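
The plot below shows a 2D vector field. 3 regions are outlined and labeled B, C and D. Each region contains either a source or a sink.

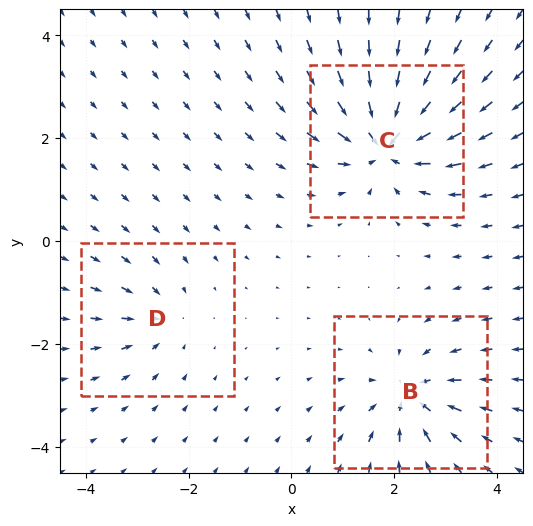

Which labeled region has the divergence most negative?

C

Divergence at each region's feature centre — B: about -4, C: about -6, D: about -3. Region C is most negative.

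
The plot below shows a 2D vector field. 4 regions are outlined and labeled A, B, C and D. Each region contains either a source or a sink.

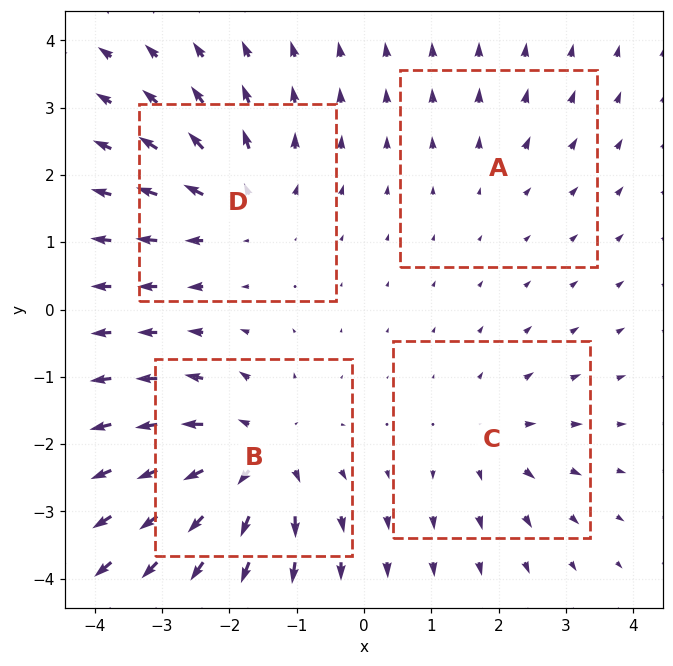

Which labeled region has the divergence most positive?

Divergence at each region's feature centre — A: about +2, B: about +7, C: about +4, D: about +5. Region B is most positive.

B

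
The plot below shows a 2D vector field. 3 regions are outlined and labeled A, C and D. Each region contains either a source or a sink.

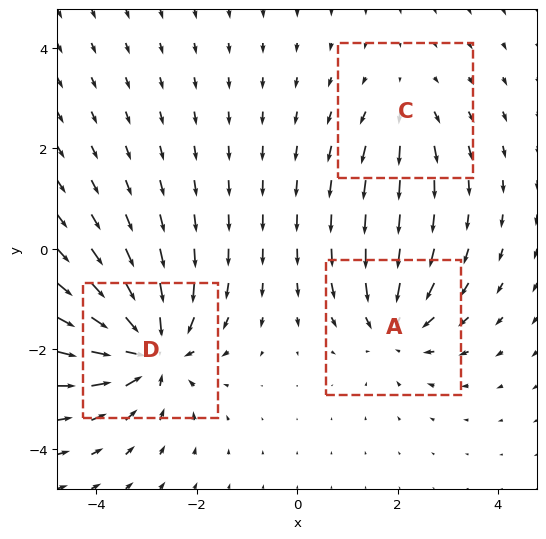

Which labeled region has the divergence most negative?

Divergence at each region's feature centre — A: about -4, C: about +2, D: about -6. Region D is most negative.

D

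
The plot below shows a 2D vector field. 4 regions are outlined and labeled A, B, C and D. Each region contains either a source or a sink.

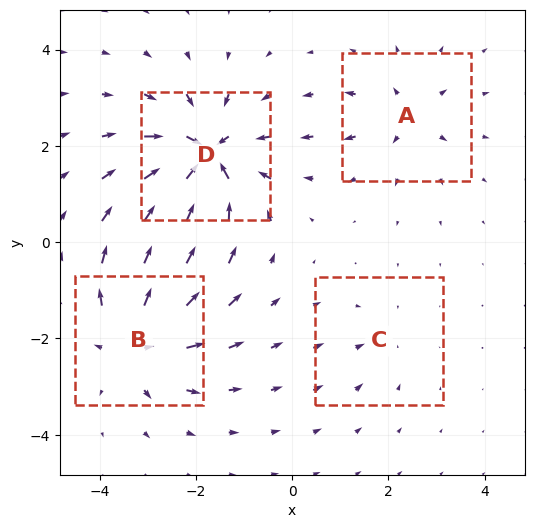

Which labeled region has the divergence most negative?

Divergence at each region's feature centre — A: about +4, B: about +6, C: about -2, D: about -8. Region D is most negative.

D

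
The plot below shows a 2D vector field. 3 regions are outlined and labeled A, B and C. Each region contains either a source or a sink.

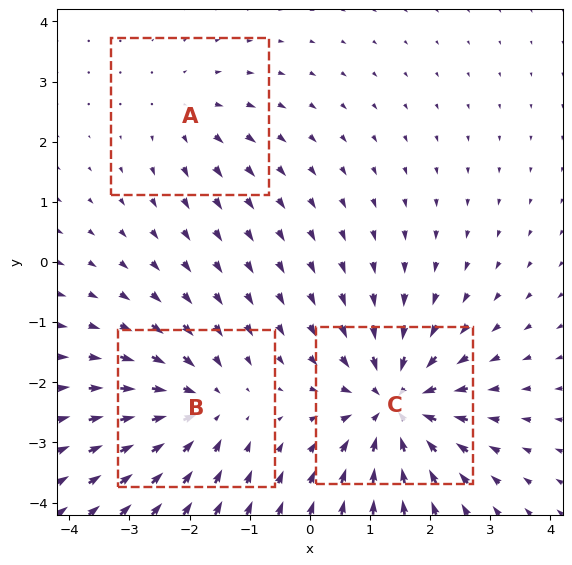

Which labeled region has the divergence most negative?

C

Divergence at each region's feature centre — A: about +2, B: about -4, C: about -5. Region C is most negative.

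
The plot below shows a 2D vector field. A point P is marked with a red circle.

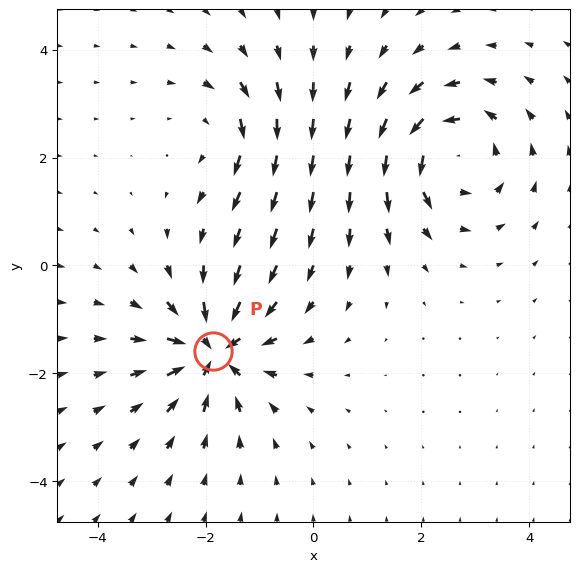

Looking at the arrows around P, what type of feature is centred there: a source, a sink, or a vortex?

At P (-1.9, -1.6) the arrows converge inward. Divergence about -5, curl ≈0 — negative divergence with near-zero curl is a sink.

sink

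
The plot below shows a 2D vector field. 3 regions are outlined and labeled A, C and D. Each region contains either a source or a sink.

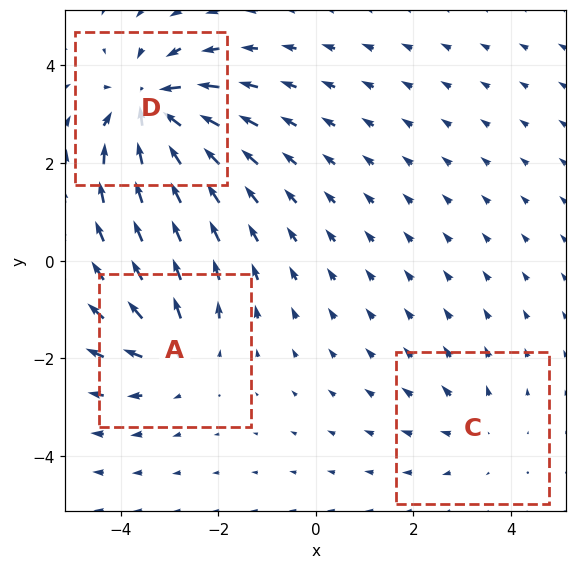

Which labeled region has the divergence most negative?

Divergence at each region's feature centre — A: about +3, C: about +2, D: about -5. Region D is most negative.

D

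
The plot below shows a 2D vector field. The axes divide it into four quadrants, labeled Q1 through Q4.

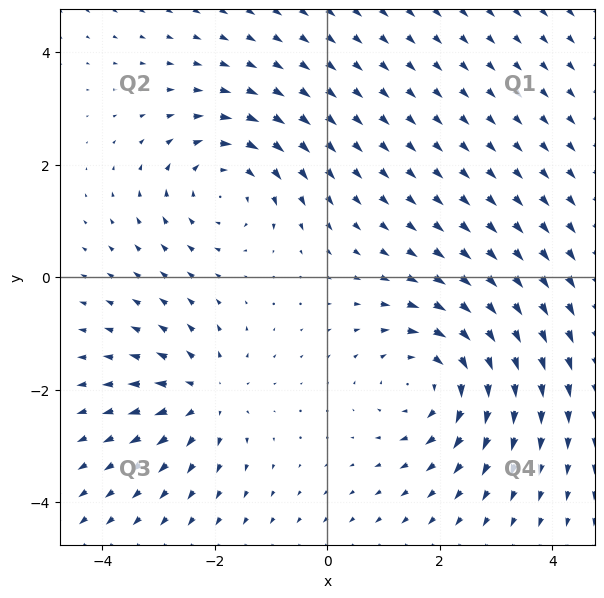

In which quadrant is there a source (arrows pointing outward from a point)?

Q3

The source sits at approximately (-2.2, -2.1), which lies in quadrant Q3. The divergence there is about +3, positive as expected for a source.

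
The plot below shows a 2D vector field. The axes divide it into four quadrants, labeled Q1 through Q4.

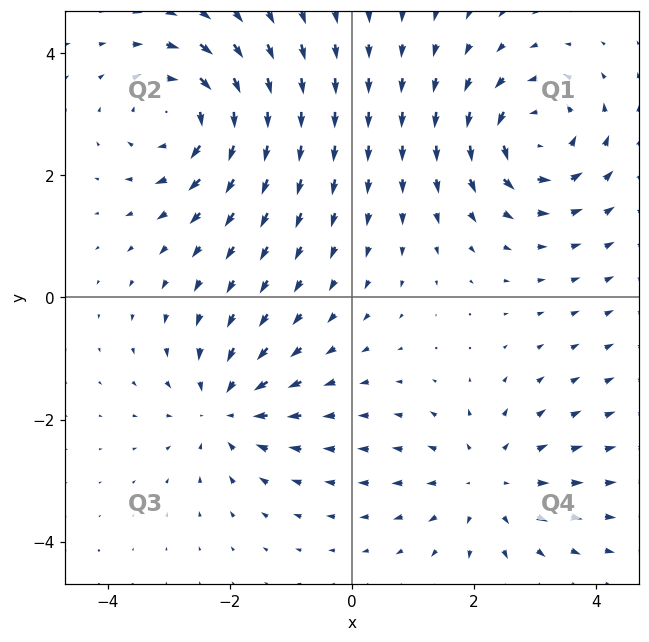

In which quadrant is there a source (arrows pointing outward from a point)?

The source sits at approximately (2.2, -3.0), which lies in quadrant Q4. The divergence there is about +3, positive as expected for a source.

Q4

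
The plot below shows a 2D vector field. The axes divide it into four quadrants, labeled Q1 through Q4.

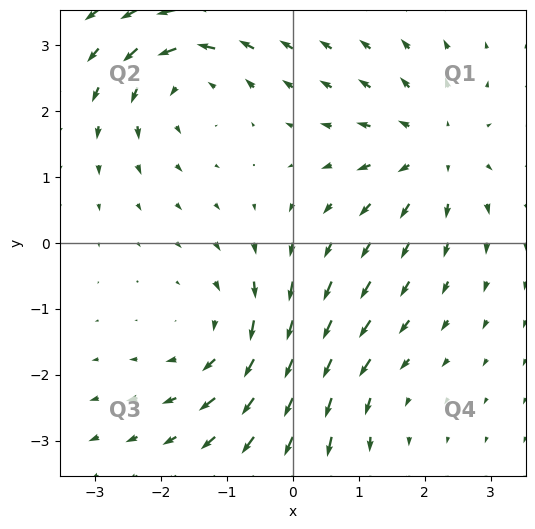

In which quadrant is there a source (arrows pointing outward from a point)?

The source sits at approximately (2.1, 1.4), which lies in quadrant Q1. The divergence there is about +4, positive as expected for a source.

Q1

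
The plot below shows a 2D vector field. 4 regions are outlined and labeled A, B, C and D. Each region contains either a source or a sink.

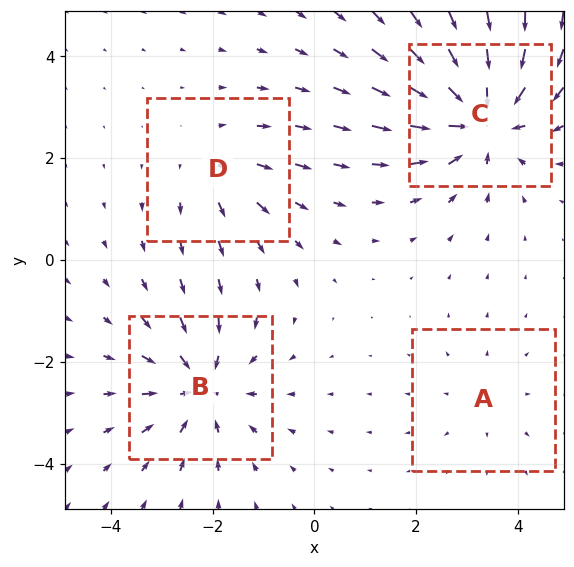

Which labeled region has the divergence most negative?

C

Divergence at each region's feature centre — A: about +2, B: about -5, C: about -6, D: about +3. Region C is most negative.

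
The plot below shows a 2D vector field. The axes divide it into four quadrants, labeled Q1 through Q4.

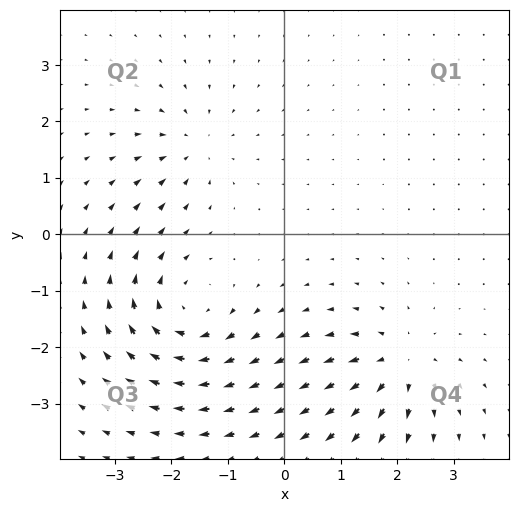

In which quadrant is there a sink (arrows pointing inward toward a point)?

The sink sits at approximately (-1.6, 1.6), which lies in quadrant Q2. The divergence there is about -3, negative as expected for a sink.

Q2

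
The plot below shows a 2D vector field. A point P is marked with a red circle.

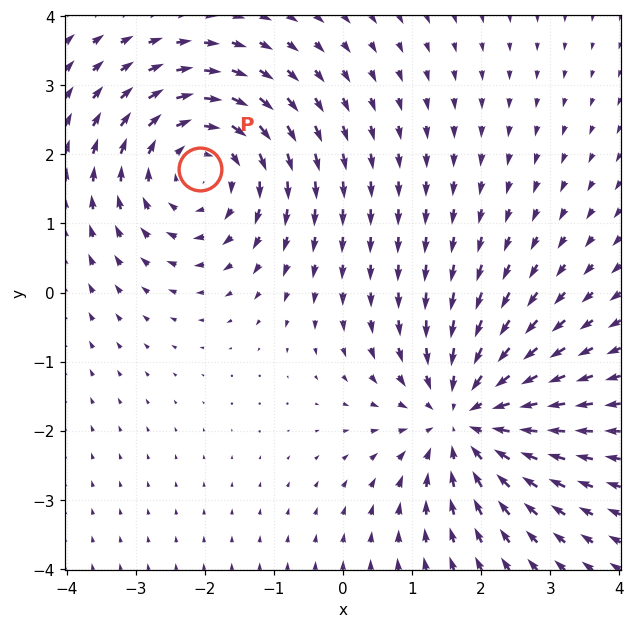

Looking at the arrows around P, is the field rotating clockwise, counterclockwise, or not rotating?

clockwise

Near P at (-2.1, 1.8) the arrows circulate clockwise. The curl (z-component) there is about -4; negative curl means clockwise rotation.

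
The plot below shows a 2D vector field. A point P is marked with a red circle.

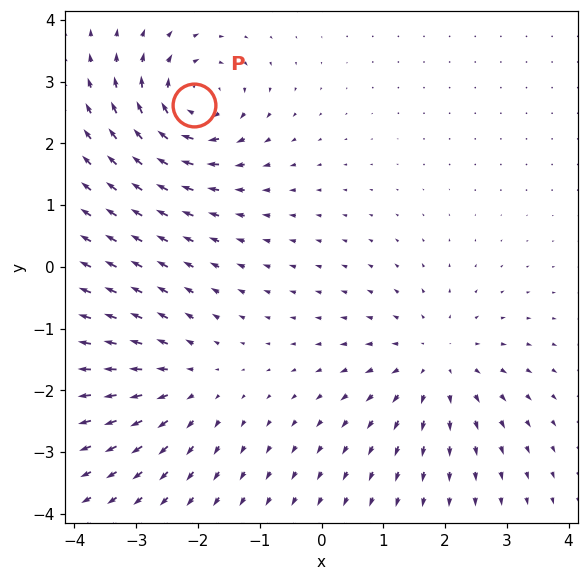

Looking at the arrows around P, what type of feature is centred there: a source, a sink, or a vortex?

At P (-2.1, 2.6) the arrows circulate clockwise. Divergence ≈0, curl about -7 — near-zero divergence with nonzero curl is a vortex.

vortex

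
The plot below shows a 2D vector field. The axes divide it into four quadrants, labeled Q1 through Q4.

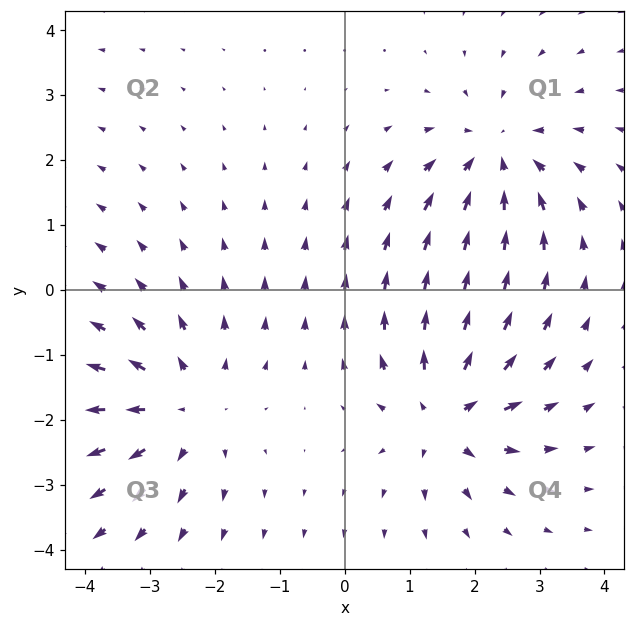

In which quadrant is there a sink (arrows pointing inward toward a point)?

The sink sits at approximately (2.3, 2.1), which lies in quadrant Q1. The divergence there is about -4, negative as expected for a sink.

Q1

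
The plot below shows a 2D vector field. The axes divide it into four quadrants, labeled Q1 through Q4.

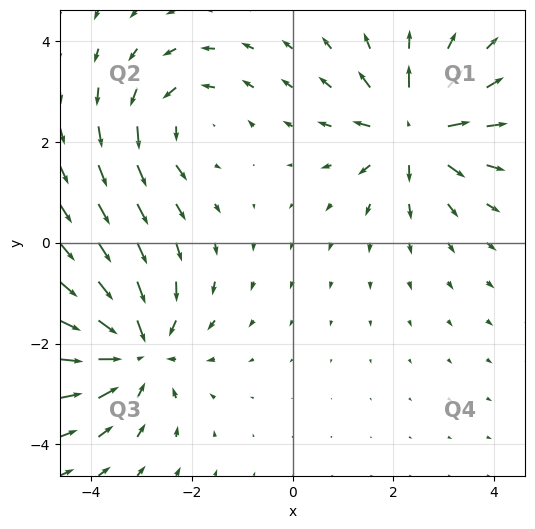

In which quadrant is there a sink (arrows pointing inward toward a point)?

Q3

The sink sits at approximately (-3.1, -2.1), which lies in quadrant Q3. The divergence there is about -3, negative as expected for a sink.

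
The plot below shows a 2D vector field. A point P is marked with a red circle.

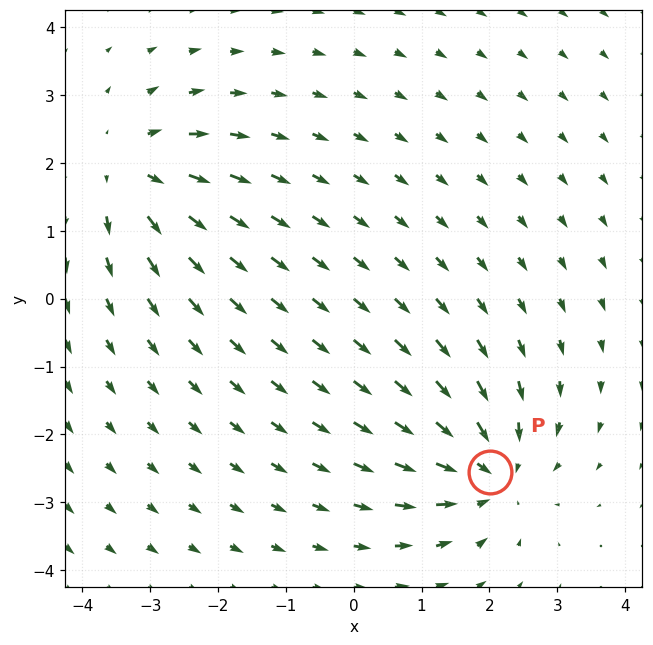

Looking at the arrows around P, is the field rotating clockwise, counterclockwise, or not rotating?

not rotating

Near P at (2.0, -2.5) the arrows show no circulation. The curl there is ≈0.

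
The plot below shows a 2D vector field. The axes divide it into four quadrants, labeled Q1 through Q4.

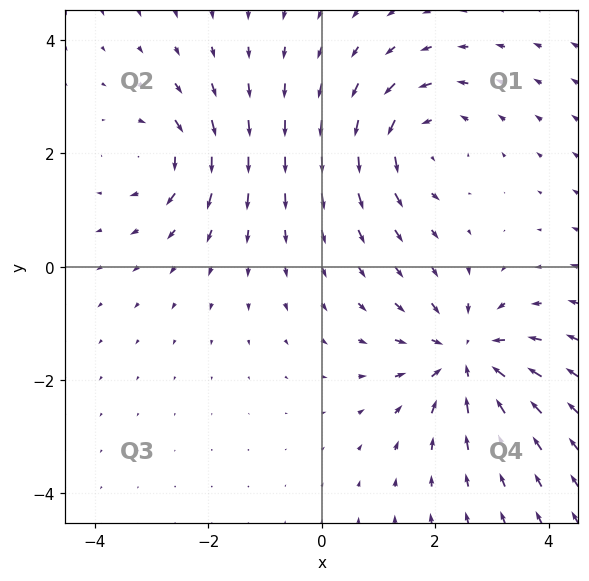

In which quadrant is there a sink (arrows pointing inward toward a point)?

The sink sits at approximately (2.5, -1.6), which lies in quadrant Q4. The divergence there is about -4, negative as expected for a sink.

Q4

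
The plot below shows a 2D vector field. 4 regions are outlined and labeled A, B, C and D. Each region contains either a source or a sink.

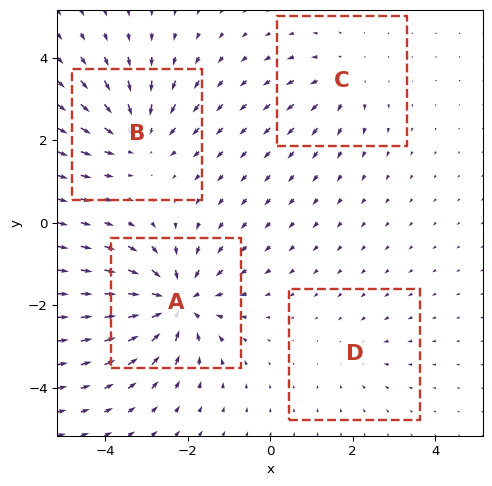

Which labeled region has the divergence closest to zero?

Divergence at each region's feature centre — A: about -7, B: about -5, C: about +3, D: about -2. Region D is closest to zero.

D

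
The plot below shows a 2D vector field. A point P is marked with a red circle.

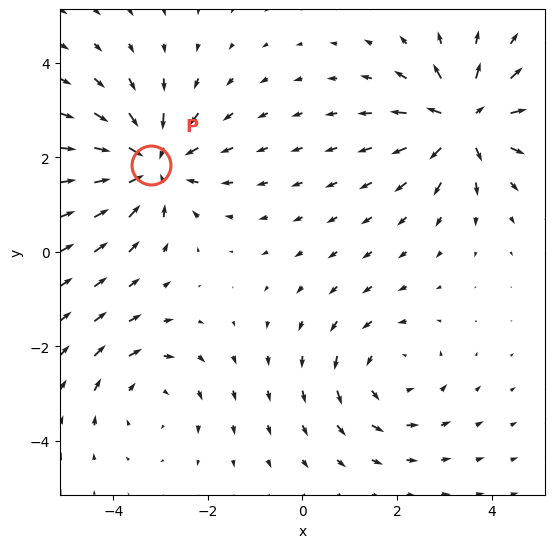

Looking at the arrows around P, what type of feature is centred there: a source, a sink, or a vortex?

At P (-3.2, 1.8) the arrows converge inward. Divergence about -4, curl ≈0 — negative divergence with near-zero curl is a sink.

sink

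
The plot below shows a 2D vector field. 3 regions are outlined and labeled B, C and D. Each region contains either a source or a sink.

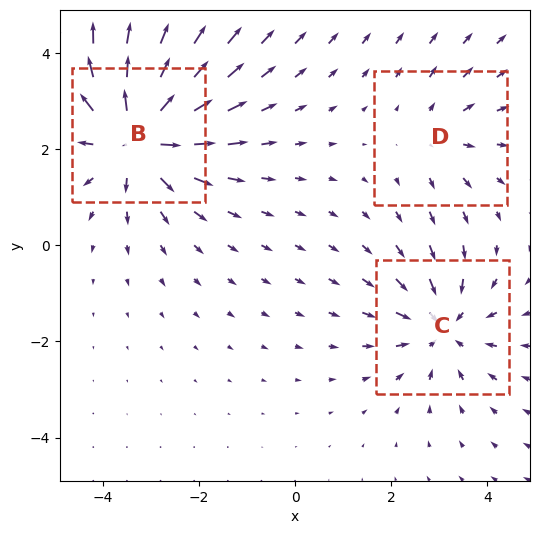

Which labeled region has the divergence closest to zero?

D

Divergence at each region's feature centre — B: about +5, C: about -3, D: about +2. Region D is closest to zero.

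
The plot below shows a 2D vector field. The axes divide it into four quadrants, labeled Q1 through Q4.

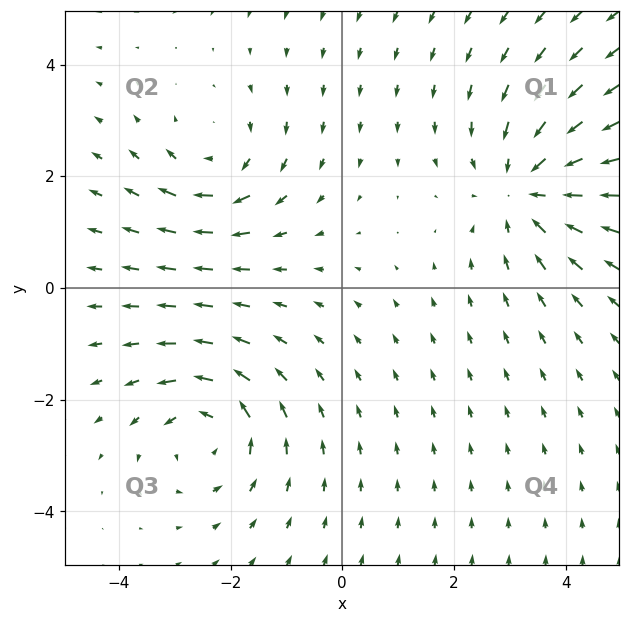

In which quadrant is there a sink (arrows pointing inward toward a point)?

The sink sits at approximately (3.3, 1.8), which lies in quadrant Q1. The divergence there is about -3, negative as expected for a sink.

Q1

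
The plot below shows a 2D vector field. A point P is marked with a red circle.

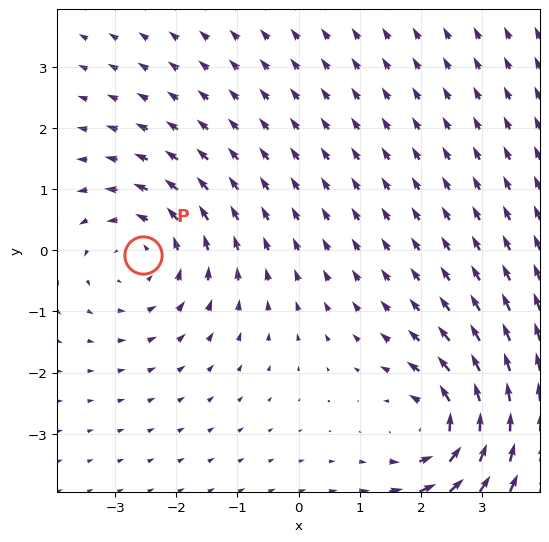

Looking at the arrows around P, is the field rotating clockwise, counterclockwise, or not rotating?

Near P at (-2.5, -0.1) the arrows circulate counterclockwise. The curl (z-component) there is about +3; positive curl means counterclockwise rotation.

counterclockwise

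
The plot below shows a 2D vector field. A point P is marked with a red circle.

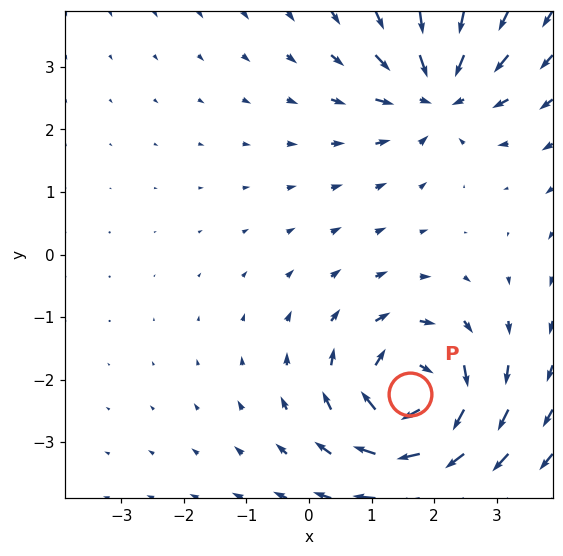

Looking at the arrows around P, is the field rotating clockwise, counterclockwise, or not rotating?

Near P at (1.6, -2.2) the arrows circulate clockwise. The curl (z-component) there is about -7; negative curl means clockwise rotation.

clockwise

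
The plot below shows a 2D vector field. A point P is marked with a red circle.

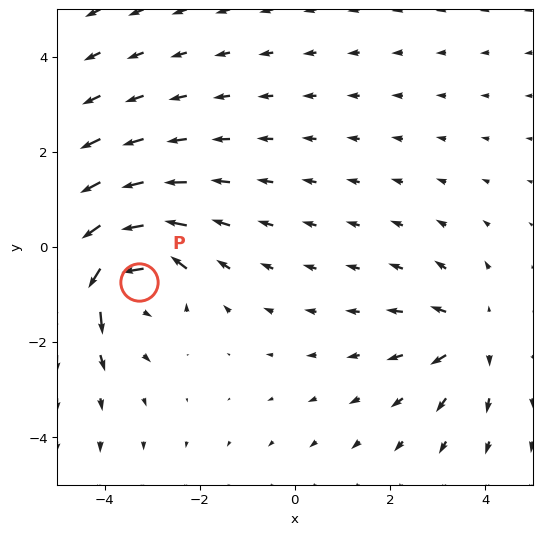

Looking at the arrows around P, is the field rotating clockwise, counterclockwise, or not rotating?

Near P at (-3.3, -0.7) the arrows circulate counterclockwise. The curl (z-component) there is about +5; positive curl means counterclockwise rotation.

counterclockwise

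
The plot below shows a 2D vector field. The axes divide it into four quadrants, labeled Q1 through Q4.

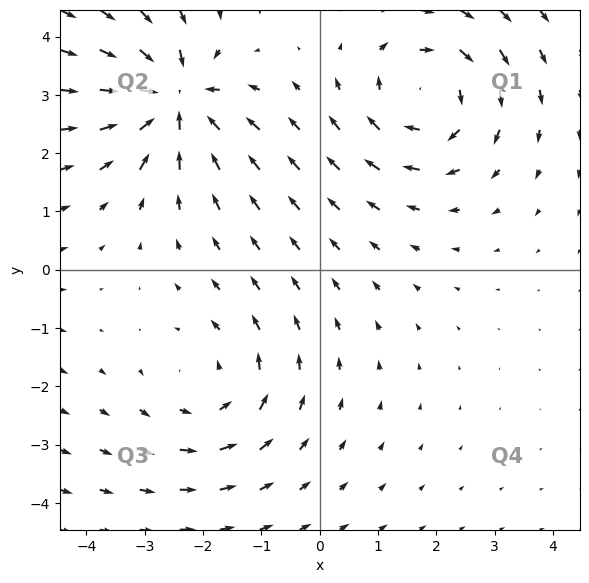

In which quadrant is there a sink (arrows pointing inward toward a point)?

The sink sits at approximately (-2.5, 2.9), which lies in quadrant Q2. The divergence there is about -5, negative as expected for a sink.

Q2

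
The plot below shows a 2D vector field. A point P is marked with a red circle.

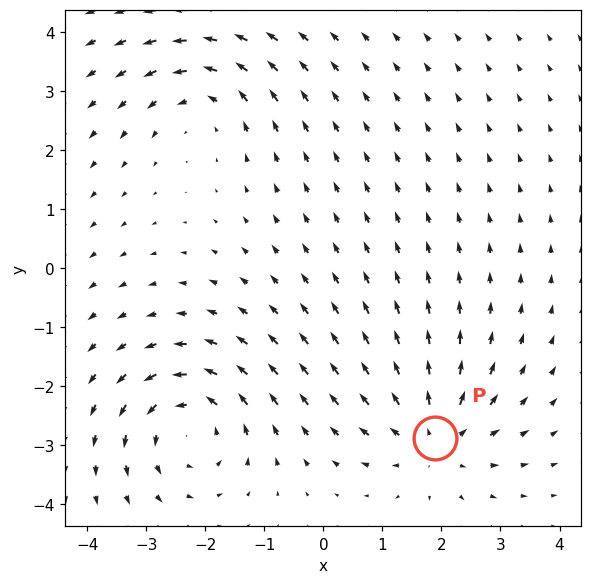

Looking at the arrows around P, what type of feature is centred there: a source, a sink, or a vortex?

source

At P (1.9, -2.9) the arrows spread outward. Divergence about +4, curl ≈0 — positive divergence with near-zero curl is a source.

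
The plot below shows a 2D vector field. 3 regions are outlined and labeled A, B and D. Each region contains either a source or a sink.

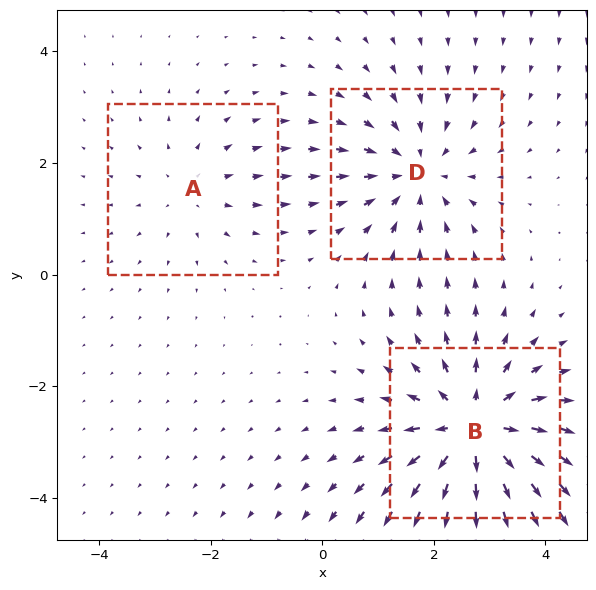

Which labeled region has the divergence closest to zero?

Divergence at each region's feature centre — A: about +2, B: about +5, D: about -3. Region A is closest to zero.

A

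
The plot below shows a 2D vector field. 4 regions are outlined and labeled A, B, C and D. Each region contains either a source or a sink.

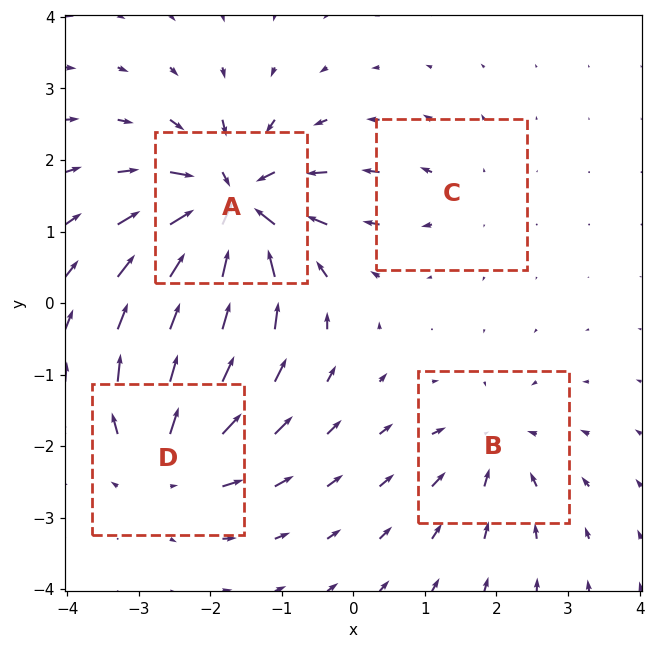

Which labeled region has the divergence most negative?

A

Divergence at each region's feature centre — A: about -9, B: about -4, C: about +3, D: about +6. Region A is most negative.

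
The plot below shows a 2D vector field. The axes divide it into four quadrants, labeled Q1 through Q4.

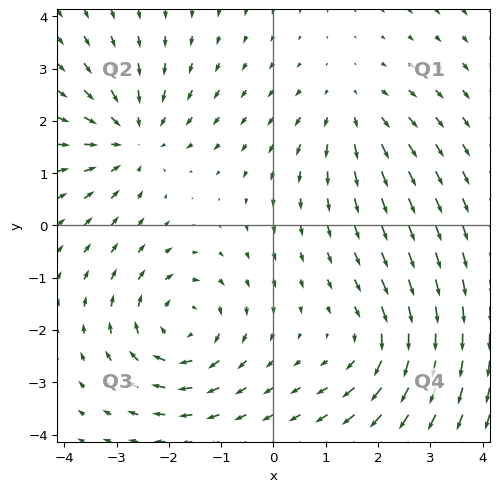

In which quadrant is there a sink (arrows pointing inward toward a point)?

Q2

The sink sits at approximately (-2.7, 1.7), which lies in quadrant Q2. The divergence there is about -4, negative as expected for a sink.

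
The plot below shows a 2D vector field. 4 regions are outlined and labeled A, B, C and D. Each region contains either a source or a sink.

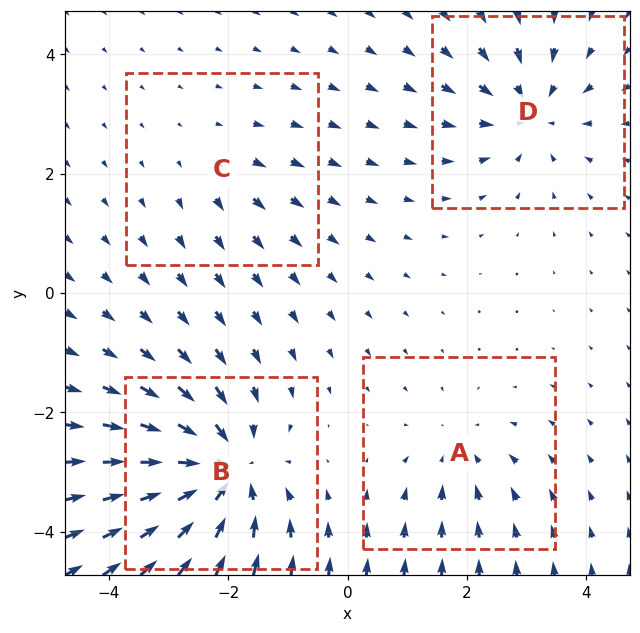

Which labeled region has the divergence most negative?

B

Divergence at each region's feature centre — A: about -3, B: about -7, C: about +2, D: about -5. Region B is most negative.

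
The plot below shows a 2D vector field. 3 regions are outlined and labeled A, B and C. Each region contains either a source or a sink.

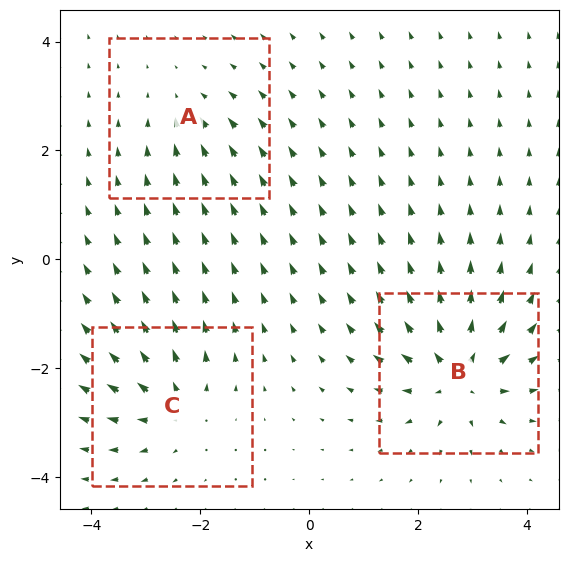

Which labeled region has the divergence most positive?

B

Divergence at each region's feature centre — A: about -2, B: about +6, C: about +4. Region B is most positive.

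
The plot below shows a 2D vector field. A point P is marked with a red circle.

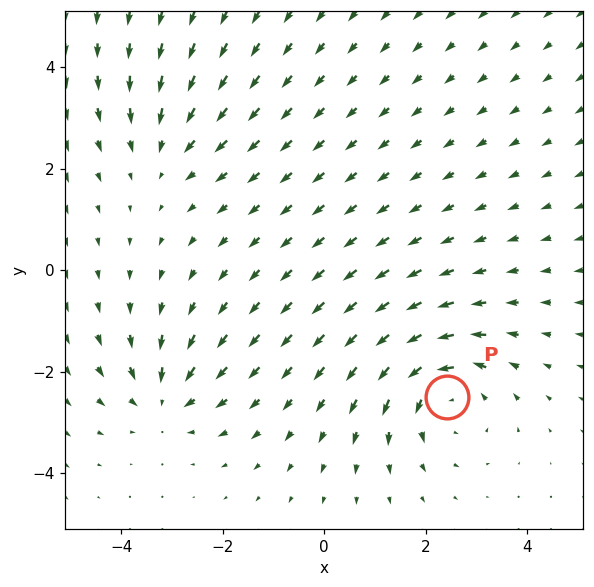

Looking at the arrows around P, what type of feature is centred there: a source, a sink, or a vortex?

At P (2.4, -2.5) the arrows circulate counterclockwise. Divergence ≈0, curl about +4 — near-zero divergence with nonzero curl is a vortex.

vortex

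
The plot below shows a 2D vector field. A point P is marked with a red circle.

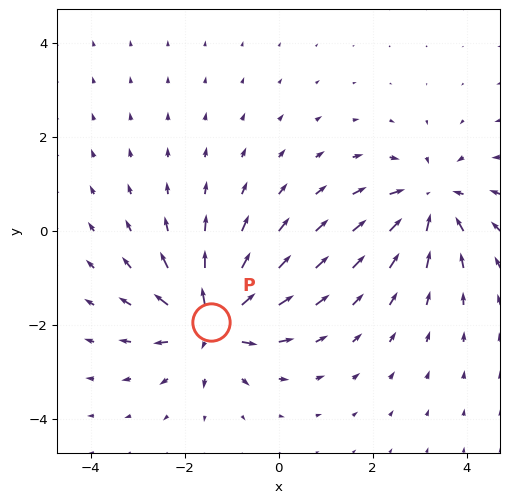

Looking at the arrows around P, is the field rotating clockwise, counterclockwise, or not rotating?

Near P at (-1.4, -1.9) the arrows show no circulation. The curl there is ≈0.

not rotating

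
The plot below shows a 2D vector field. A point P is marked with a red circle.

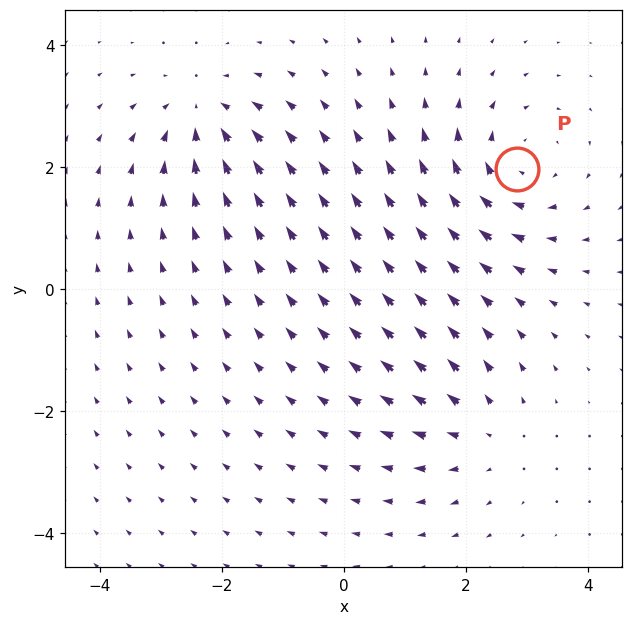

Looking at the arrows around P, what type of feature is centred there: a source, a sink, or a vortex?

At P (2.8, 2.0) the arrows circulate clockwise. Divergence ≈0, curl about -4 — near-zero divergence with nonzero curl is a vortex.

vortex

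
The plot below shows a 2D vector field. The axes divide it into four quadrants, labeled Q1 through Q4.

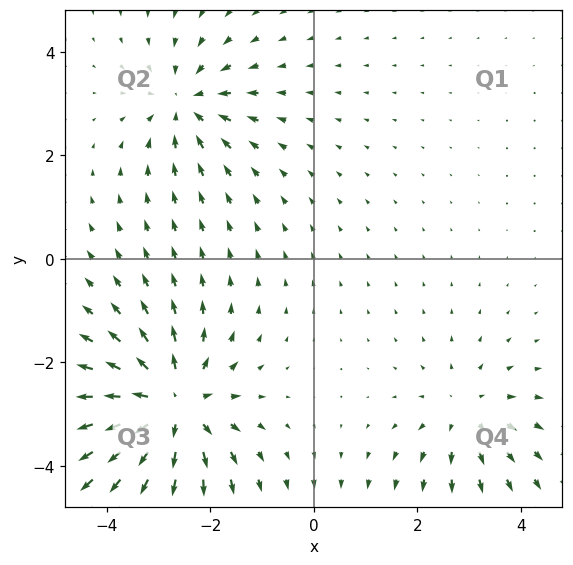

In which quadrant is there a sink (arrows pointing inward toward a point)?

The sink sits at approximately (-2.5, 3.0), which lies in quadrant Q2. The divergence there is about -3, negative as expected for a sink.

Q2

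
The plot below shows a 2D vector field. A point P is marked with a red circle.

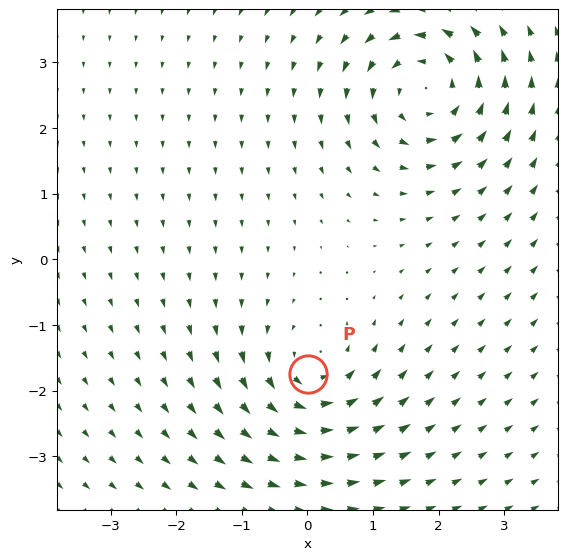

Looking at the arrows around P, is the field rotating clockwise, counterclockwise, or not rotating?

Near P at (0.0, -1.8) the arrows circulate counterclockwise. The curl (z-component) there is about +5; positive curl means counterclockwise rotation.

counterclockwise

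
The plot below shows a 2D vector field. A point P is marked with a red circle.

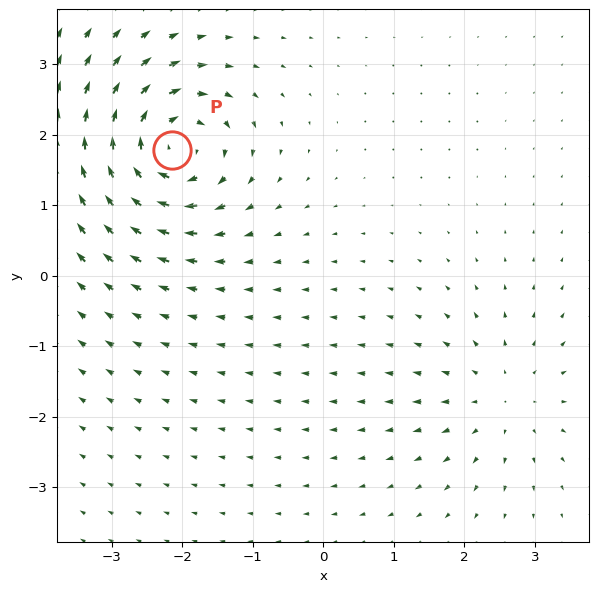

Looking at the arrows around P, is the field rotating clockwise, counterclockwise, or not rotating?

Near P at (-2.1, 1.8) the arrows circulate clockwise. The curl (z-component) there is about -7; negative curl means clockwise rotation.

clockwise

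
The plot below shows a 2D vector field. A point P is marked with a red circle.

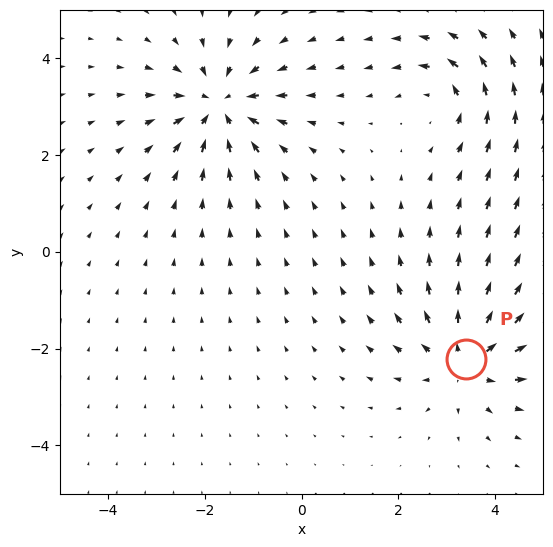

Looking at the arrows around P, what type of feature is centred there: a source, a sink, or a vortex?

source

At P (3.4, -2.2) the arrows spread outward. Divergence about +4, curl ≈0 — positive divergence with near-zero curl is a source.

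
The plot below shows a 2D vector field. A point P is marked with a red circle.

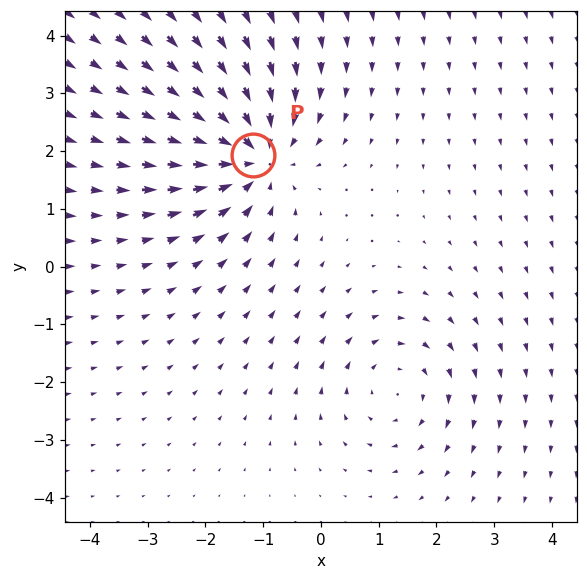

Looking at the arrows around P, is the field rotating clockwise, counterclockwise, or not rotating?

Near P at (-1.2, 1.9) the arrows show no circulation. The curl there is ≈0.

not rotating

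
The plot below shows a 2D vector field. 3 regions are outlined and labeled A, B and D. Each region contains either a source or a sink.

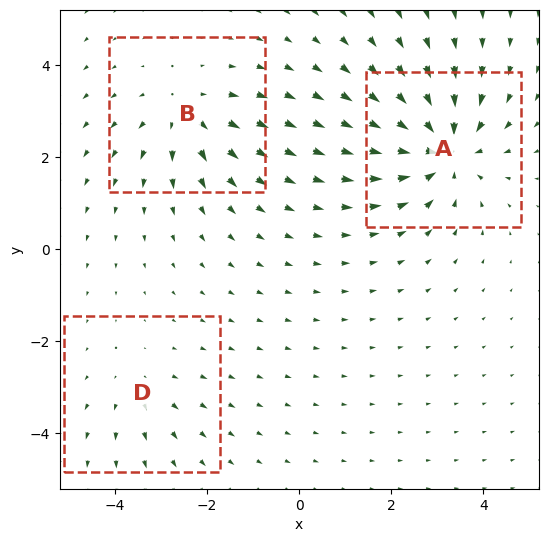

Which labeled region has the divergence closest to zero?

D

Divergence at each region's feature centre — A: about -5, B: about +3, D: about +2. Region D is closest to zero.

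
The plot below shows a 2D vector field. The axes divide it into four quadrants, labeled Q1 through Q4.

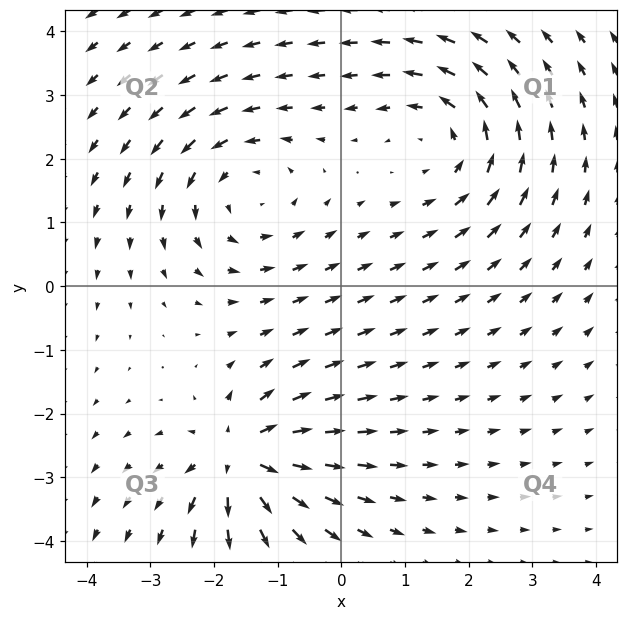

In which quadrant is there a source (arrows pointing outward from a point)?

The source sits at approximately (-1.6, -2.7), which lies in quadrant Q3. The divergence there is about +5, positive as expected for a source.

Q3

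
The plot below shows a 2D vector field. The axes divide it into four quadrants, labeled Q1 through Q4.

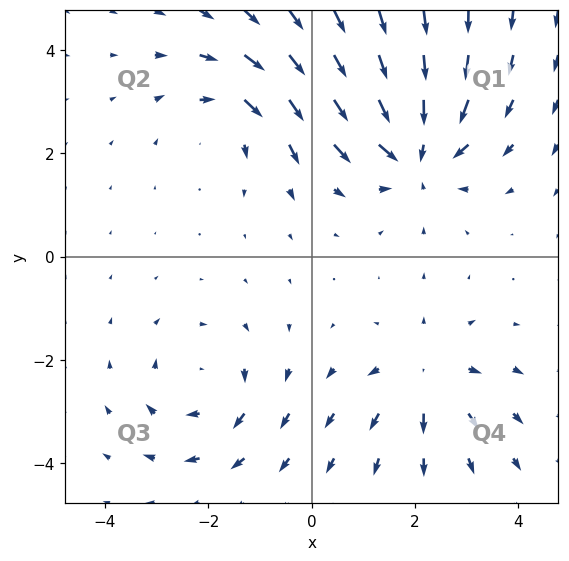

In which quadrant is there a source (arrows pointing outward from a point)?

Q4

The source sits at approximately (2.2, -2.3), which lies in quadrant Q4. The divergence there is about +4, positive as expected for a source.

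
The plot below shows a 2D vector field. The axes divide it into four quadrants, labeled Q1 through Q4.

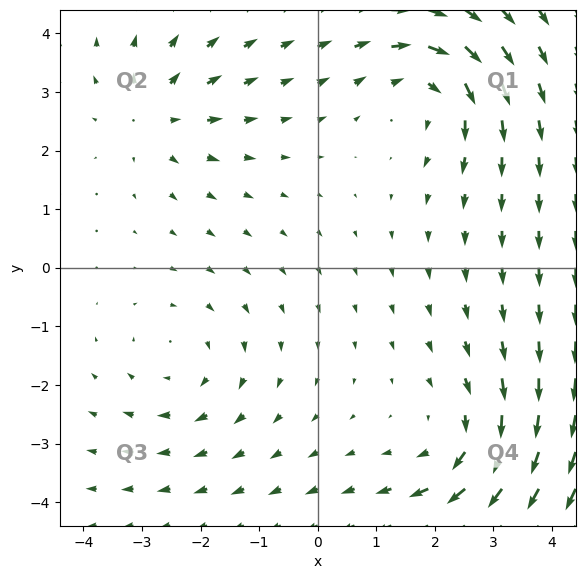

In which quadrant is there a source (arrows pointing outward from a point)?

Q2

The source sits at approximately (-2.8, 2.6), which lies in quadrant Q2. The divergence there is about +3, positive as expected for a source.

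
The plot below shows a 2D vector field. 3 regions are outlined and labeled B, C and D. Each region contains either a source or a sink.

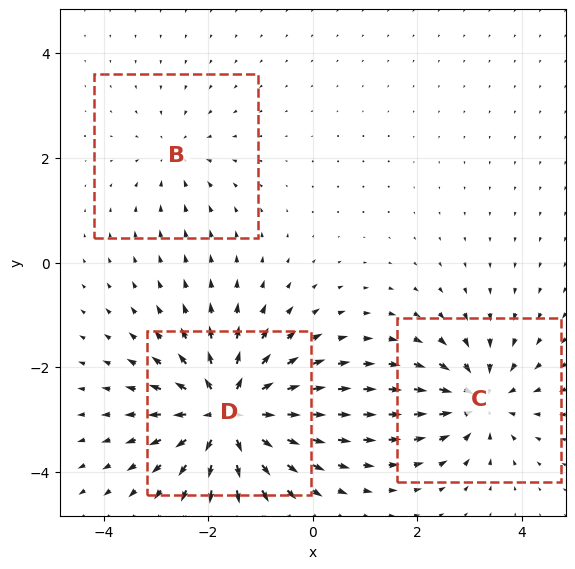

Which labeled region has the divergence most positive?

Divergence at each region's feature centre — B: about -2, C: about -4, D: about +6. Region D is most positive.

D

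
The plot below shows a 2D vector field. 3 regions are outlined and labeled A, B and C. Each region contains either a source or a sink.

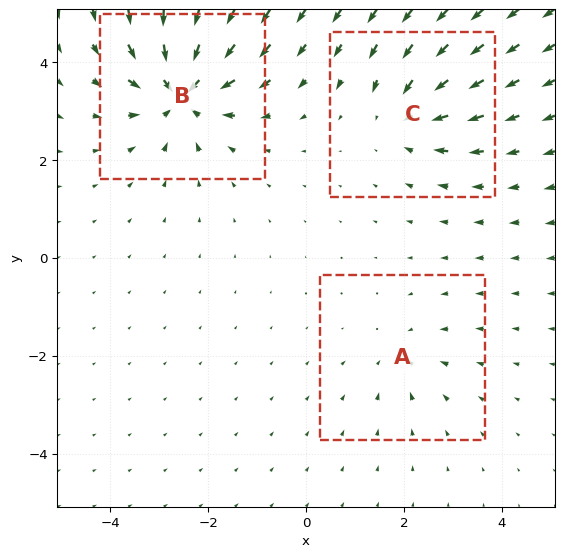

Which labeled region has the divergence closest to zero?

A

Divergence at each region's feature centre — A: about -2, B: about -6, C: about -4. Region A is closest to zero.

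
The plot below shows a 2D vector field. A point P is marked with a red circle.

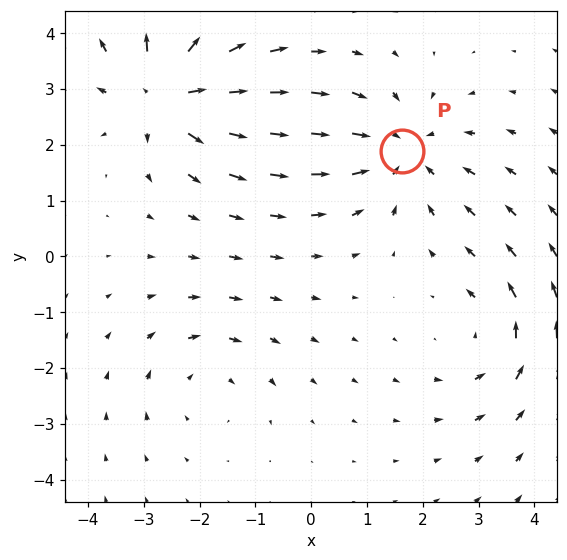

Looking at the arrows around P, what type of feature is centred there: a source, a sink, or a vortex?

sink

At P (1.6, 1.9) the arrows converge inward. Divergence about -4, curl ≈0 — negative divergence with near-zero curl is a sink.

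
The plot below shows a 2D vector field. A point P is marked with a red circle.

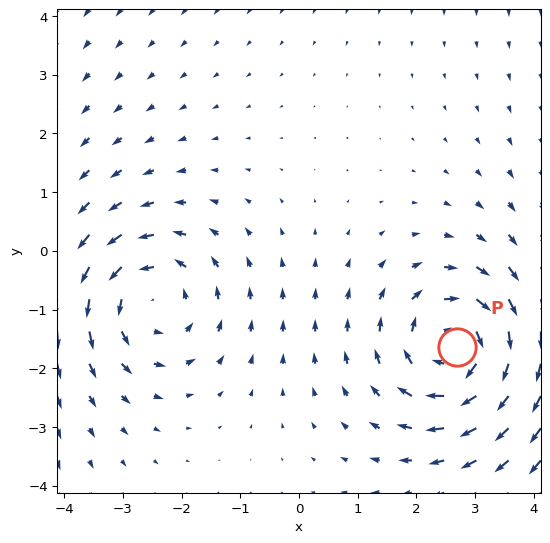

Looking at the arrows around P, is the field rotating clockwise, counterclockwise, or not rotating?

clockwise

Near P at (2.7, -1.6) the arrows circulate clockwise. The curl (z-component) there is about -4; negative curl means clockwise rotation.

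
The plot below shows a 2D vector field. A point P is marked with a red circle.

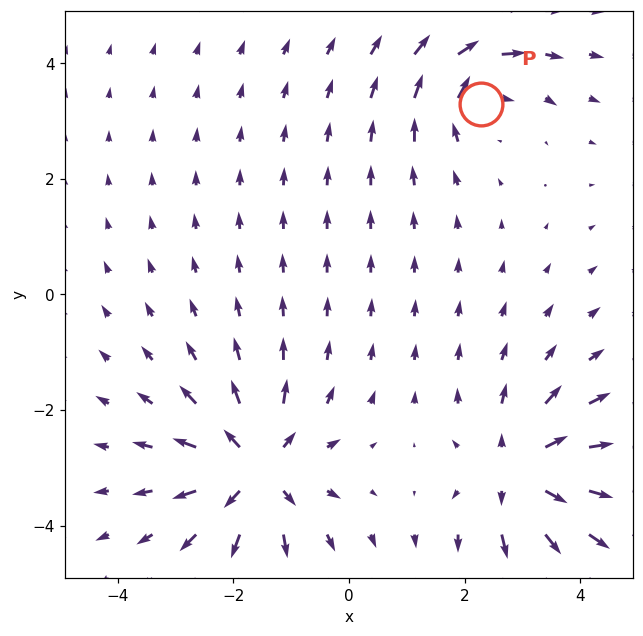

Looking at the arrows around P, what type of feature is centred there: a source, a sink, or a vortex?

vortex

At P (2.3, 3.3) the arrows circulate clockwise. Divergence ≈0, curl about -5 — near-zero divergence with nonzero curl is a vortex.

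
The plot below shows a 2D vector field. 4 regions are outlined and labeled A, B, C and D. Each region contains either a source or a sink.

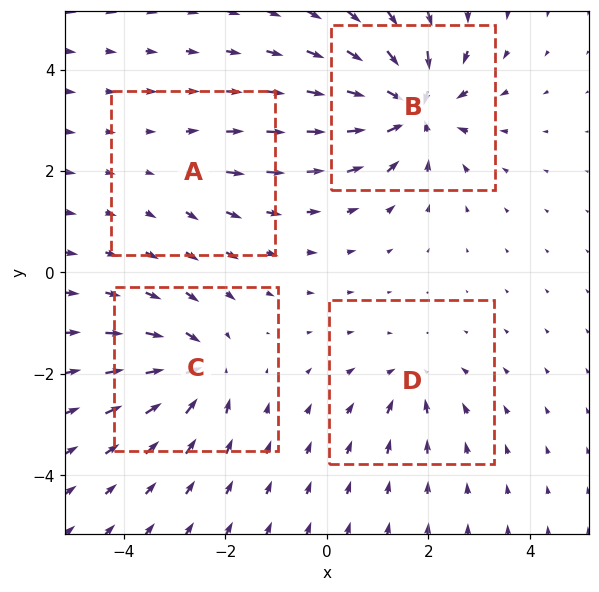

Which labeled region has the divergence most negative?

Divergence at each region's feature centre — A: about +2, B: about -9, C: about -6, D: about -4. Region B is most negative.

B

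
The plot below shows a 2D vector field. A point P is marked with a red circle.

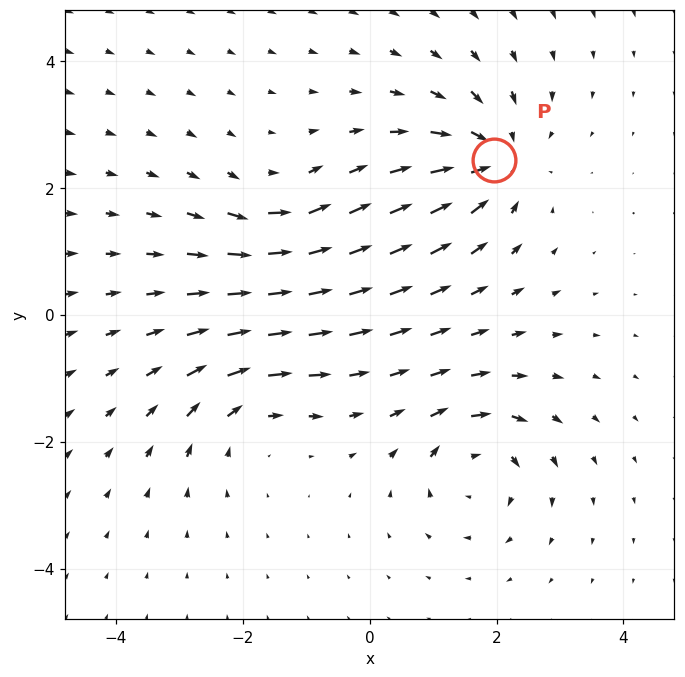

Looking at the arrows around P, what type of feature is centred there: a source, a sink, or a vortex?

sink

At P (2.0, 2.4) the arrows converge inward. Divergence about -4, curl ≈0 — negative divergence with near-zero curl is a sink.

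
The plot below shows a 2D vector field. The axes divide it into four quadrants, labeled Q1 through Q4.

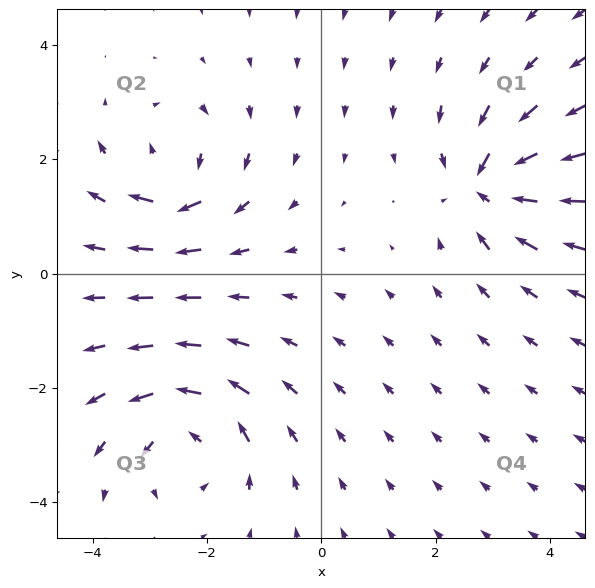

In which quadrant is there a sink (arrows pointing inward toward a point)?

The sink sits at approximately (2.9, 1.5), which lies in quadrant Q1. The divergence there is about -5, negative as expected for a sink.

Q1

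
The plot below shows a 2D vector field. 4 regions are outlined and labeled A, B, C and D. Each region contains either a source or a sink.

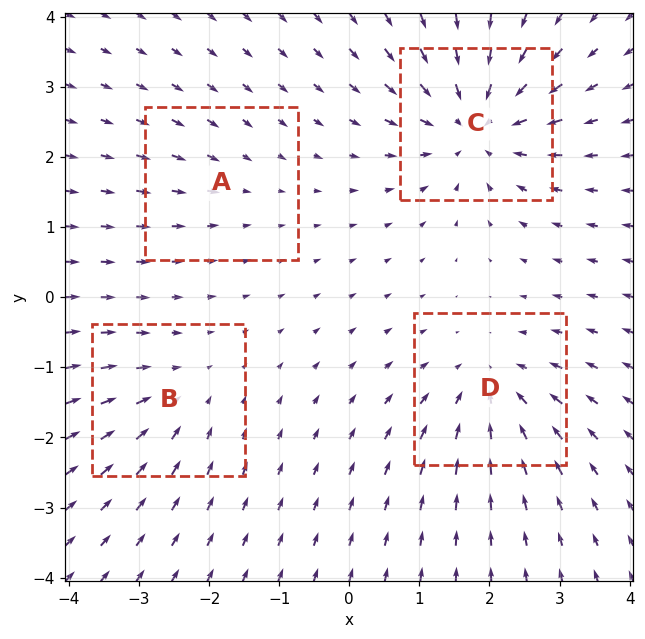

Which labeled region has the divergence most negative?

Divergence at each region's feature centre — A: about -2, B: about -4, C: about -7, D: about -5. Region C is most negative.

C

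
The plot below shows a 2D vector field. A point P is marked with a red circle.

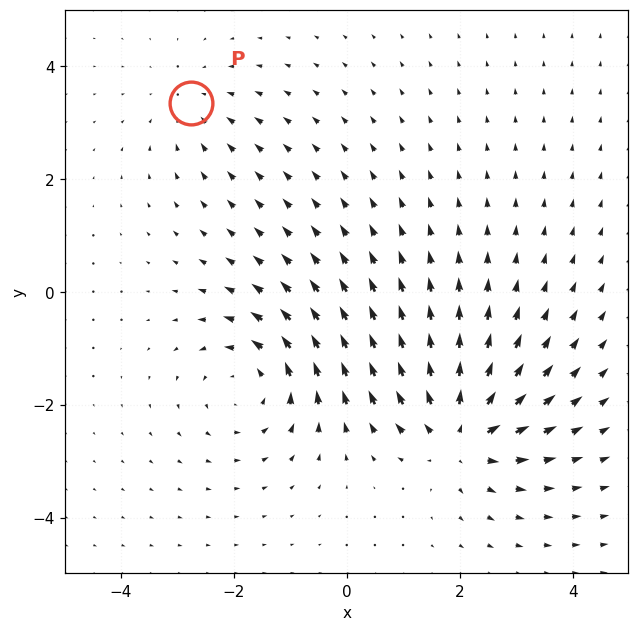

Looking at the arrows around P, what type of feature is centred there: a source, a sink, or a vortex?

sink

At P (-2.8, 3.3) the arrows converge inward. Divergence about -2, curl ≈0 — negative divergence with near-zero curl is a sink.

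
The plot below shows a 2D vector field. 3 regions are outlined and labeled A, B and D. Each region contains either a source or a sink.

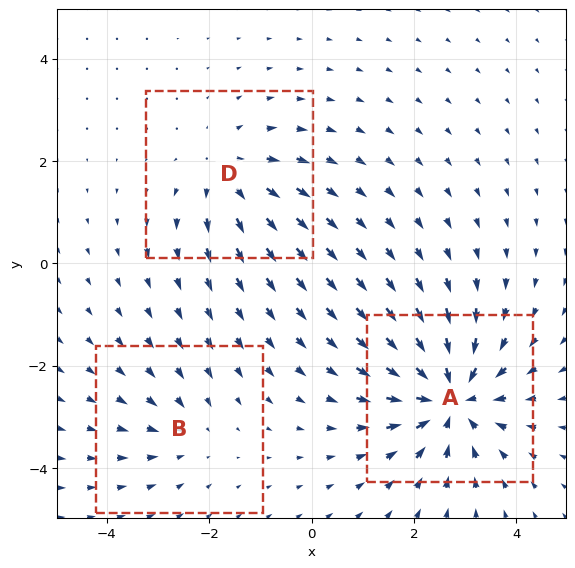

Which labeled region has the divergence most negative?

A

Divergence at each region's feature centre — A: about -5, B: about -2, D: about +3. Region A is most negative.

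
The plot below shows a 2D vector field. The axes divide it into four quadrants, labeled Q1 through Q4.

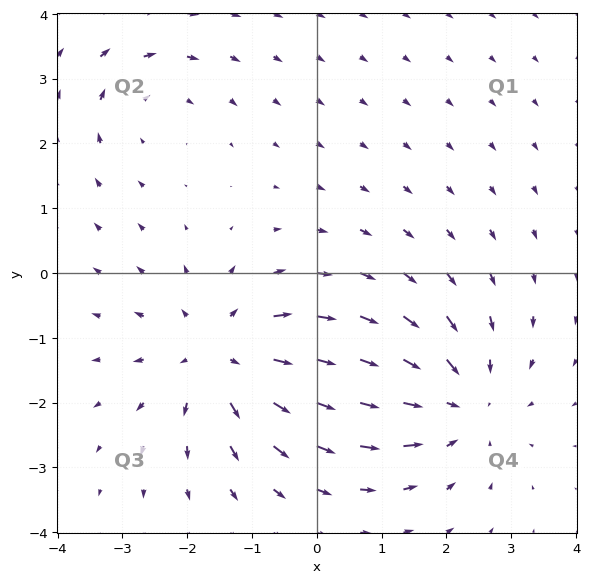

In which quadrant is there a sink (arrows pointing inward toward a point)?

The sink sits at approximately (2.2, -2.0), which lies in quadrant Q4. The divergence there is about -4, negative as expected for a sink.

Q4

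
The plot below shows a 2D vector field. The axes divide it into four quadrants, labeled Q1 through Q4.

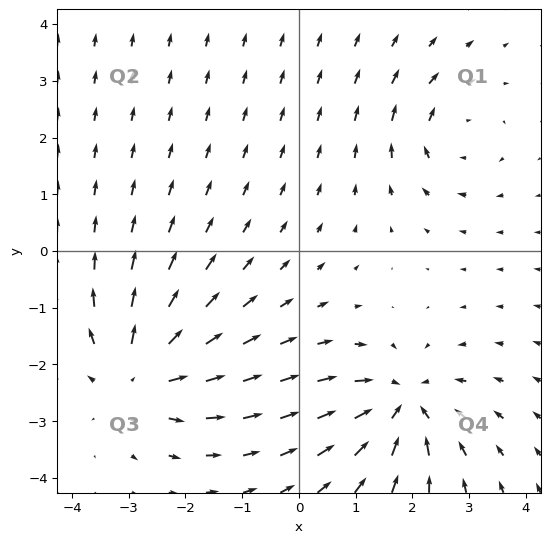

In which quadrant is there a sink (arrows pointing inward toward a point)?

The sink sits at approximately (1.8, -2.7), which lies in quadrant Q4. The divergence there is about -6, negative as expected for a sink.

Q4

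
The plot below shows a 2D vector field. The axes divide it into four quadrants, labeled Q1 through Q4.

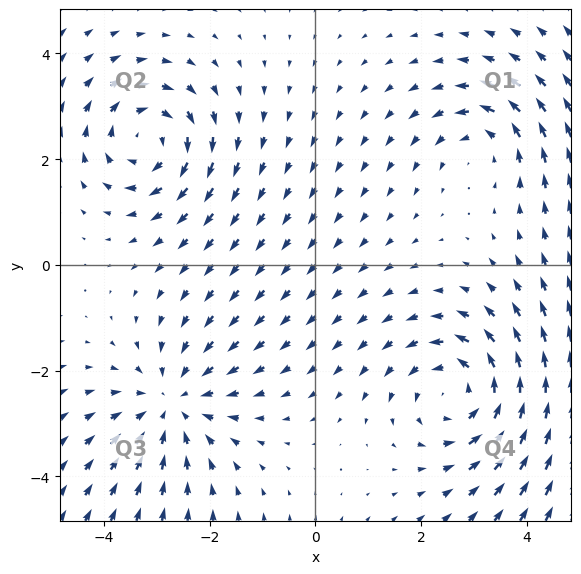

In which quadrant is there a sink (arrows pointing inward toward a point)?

Q3

The sink sits at approximately (-2.7, -2.6), which lies in quadrant Q3. The divergence there is about -3, negative as expected for a sink.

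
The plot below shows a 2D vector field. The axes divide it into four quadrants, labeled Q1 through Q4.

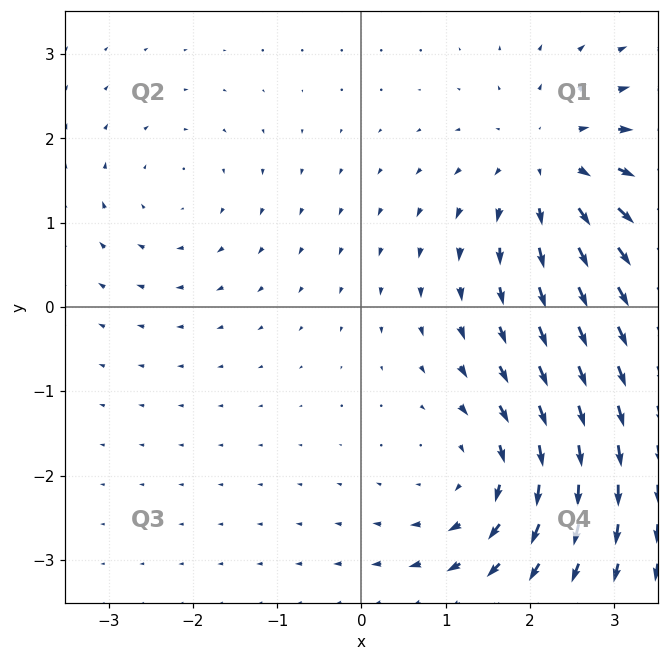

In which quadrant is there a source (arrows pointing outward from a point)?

Q1

The source sits at approximately (2.3, 1.6), which lies in quadrant Q1. The divergence there is about +5, positive as expected for a source.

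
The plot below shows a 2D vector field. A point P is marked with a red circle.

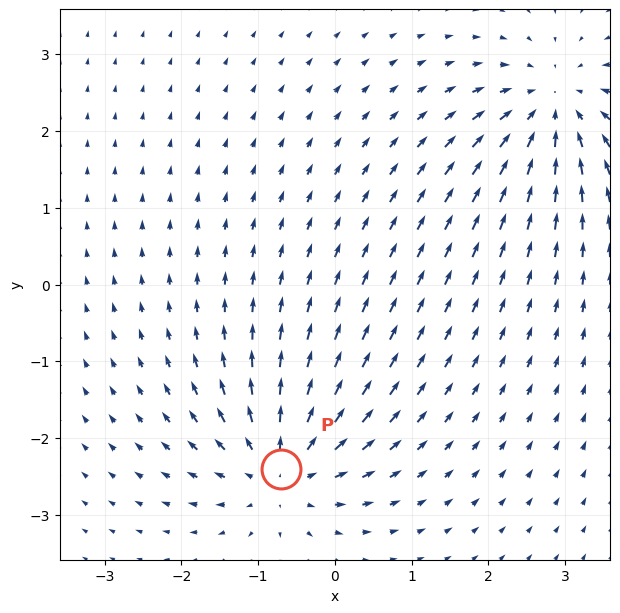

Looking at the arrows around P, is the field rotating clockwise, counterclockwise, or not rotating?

Near P at (-0.7, -2.4) the arrows show no circulation. The curl there is ≈0.

not rotating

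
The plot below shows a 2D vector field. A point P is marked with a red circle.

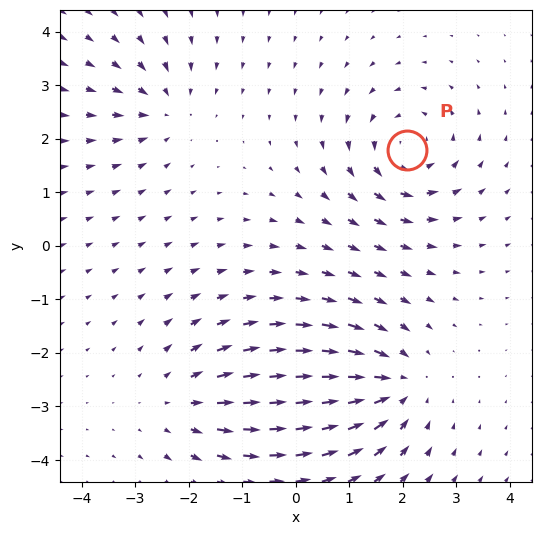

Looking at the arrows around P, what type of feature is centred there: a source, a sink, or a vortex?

vortex

At P (2.1, 1.8) the arrows circulate counterclockwise. Divergence ≈0, curl about +5 — near-zero divergence with nonzero curl is a vortex.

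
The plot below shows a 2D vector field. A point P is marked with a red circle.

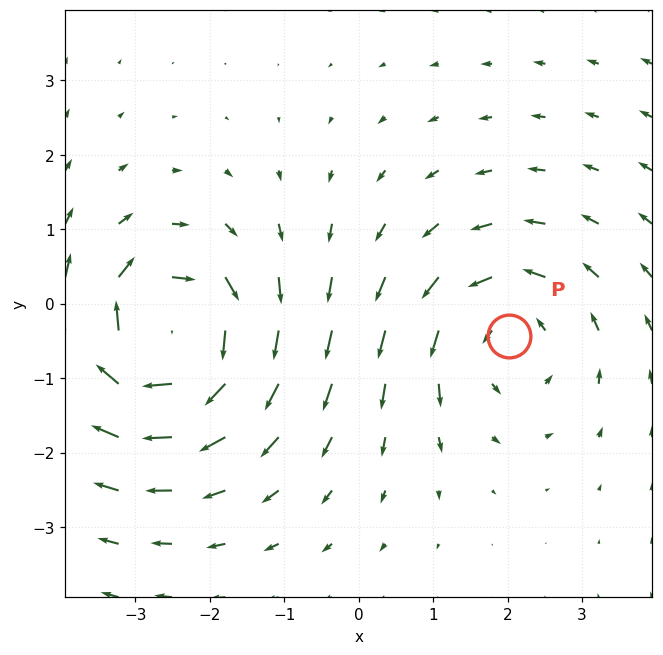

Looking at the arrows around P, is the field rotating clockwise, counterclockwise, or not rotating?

Near P at (2.0, -0.4) the arrows circulate counterclockwise. The curl (z-component) there is about +3; positive curl means counterclockwise rotation.

counterclockwise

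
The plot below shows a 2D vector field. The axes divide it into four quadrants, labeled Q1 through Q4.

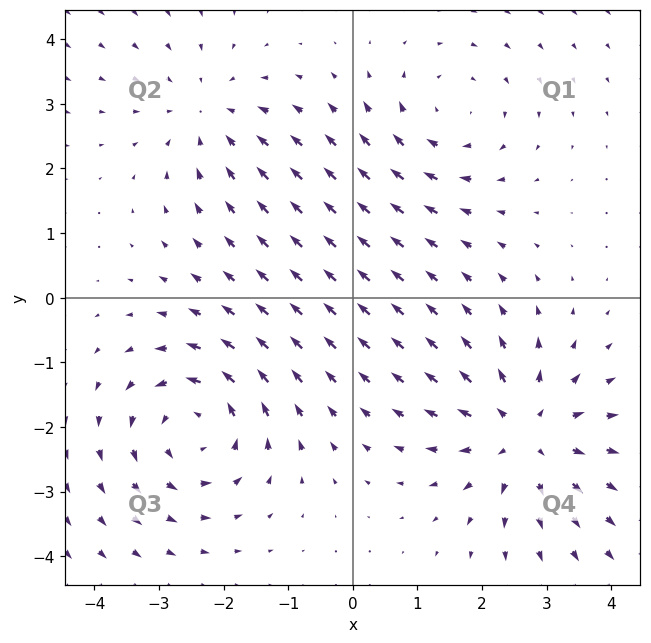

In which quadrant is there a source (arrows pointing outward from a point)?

Q4

The source sits at approximately (2.7, -2.1), which lies in quadrant Q4. The divergence there is about +5, positive as expected for a source.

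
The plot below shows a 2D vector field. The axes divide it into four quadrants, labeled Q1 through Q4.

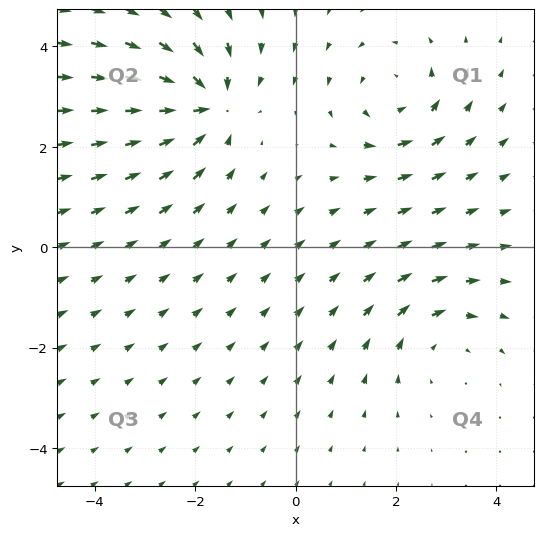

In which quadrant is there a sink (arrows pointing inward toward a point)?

The sink sits at approximately (-1.8, 2.8), which lies in quadrant Q2. The divergence there is about -6, negative as expected for a sink.

Q2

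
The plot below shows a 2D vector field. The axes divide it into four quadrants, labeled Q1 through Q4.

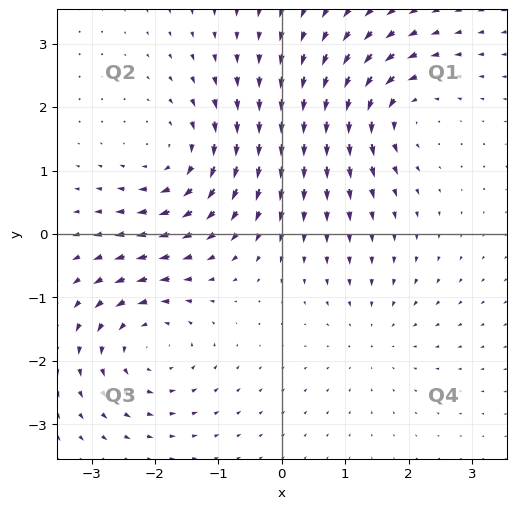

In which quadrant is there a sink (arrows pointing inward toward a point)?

The sink sits at approximately (1.4, -1.6), which lies in quadrant Q4. The divergence there is about -3, negative as expected for a sink.

Q4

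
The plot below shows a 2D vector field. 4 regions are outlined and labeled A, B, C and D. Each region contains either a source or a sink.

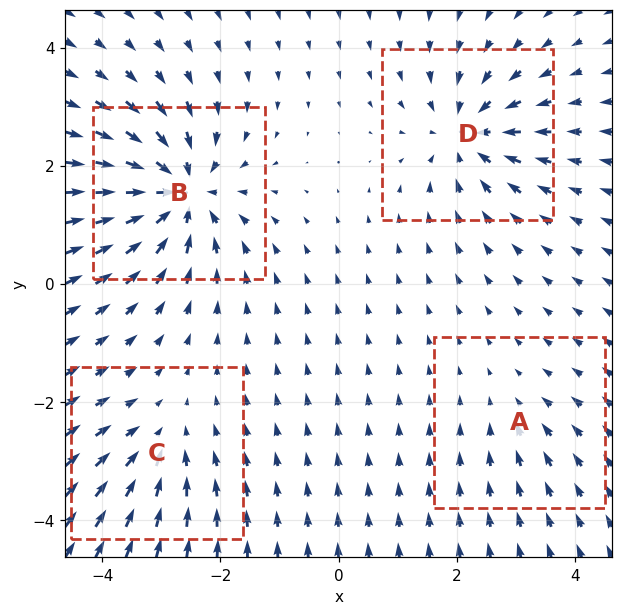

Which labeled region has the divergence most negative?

B

Divergence at each region's feature centre — A: about -2, B: about -9, C: about -4, D: about -6. Region B is most negative.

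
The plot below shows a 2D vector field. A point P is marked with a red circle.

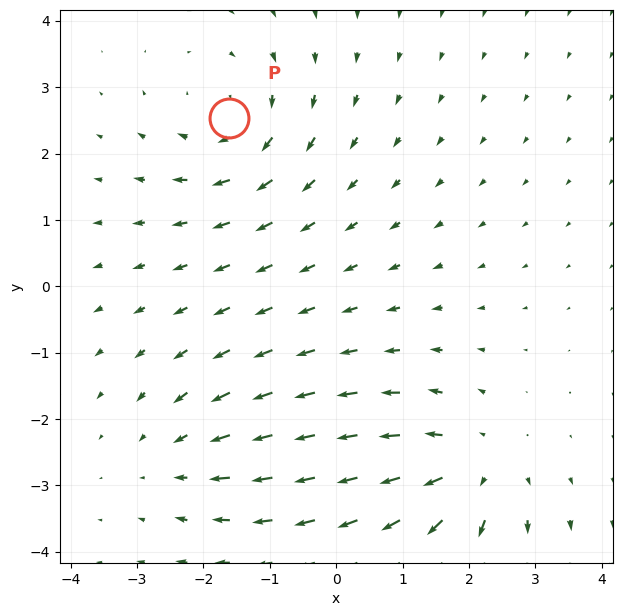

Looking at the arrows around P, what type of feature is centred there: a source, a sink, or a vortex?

vortex

At P (-1.6, 2.5) the arrows circulate clockwise. Divergence ≈0, curl about -4 — near-zero divergence with nonzero curl is a vortex.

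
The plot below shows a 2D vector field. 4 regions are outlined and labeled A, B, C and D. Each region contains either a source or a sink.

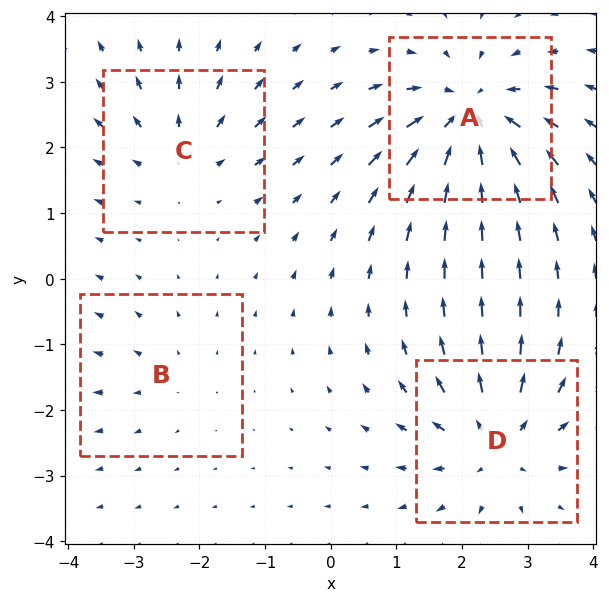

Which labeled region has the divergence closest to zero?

Divergence at each region's feature centre — A: about -7, B: about +2, C: about +4, D: about +6. Region B is closest to zero.

B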